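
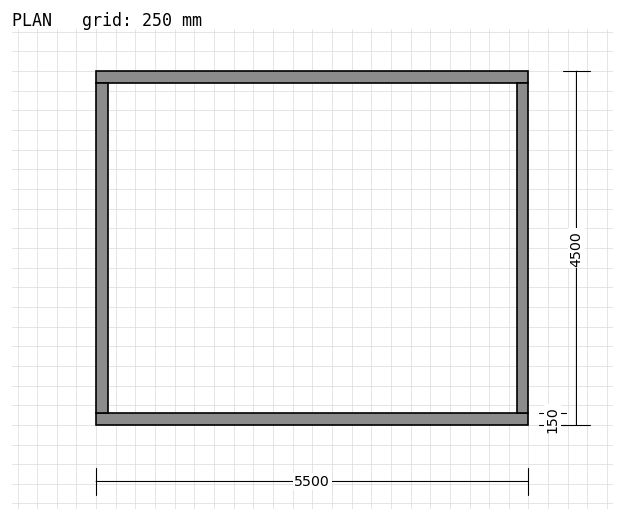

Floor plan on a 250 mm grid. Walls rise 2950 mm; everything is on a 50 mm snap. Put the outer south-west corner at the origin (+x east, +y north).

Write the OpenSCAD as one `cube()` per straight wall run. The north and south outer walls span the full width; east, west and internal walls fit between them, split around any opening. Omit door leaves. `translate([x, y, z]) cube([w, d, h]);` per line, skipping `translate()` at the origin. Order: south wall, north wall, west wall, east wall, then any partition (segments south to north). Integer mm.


cube([5500, 150, 2950]);
translate([0, 4350, 0]) cube([5500, 150, 2950]);
translate([0, 150, 0]) cube([150, 4200, 2950]);
translate([5350, 150, 0]) cube([150, 4200, 2950]);


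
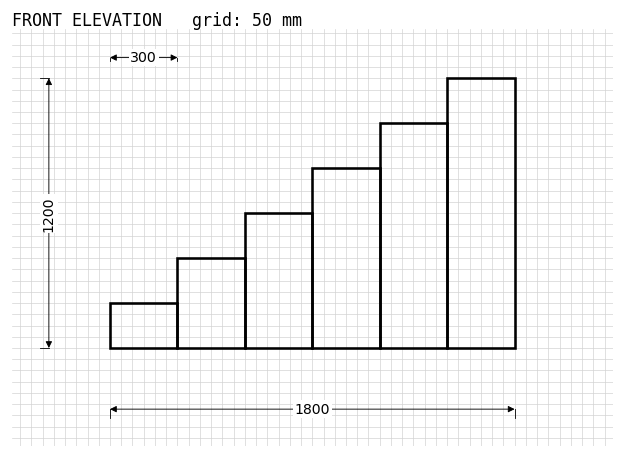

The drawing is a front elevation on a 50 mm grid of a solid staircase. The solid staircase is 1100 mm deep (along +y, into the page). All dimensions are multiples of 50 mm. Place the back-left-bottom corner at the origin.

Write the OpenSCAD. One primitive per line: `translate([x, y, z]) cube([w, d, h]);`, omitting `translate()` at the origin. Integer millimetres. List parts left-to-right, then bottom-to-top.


cube([300, 1100, 200]);
translate([300, 0, 0]) cube([300, 1100, 400]);
translate([600, 0, 0]) cube([300, 1100, 600]);
translate([900, 0, 0]) cube([300, 1100, 800]);
translate([1200, 0, 0]) cube([300, 1100, 1000]);
translate([1500, 0, 0]) cube([300, 1100, 1200]);


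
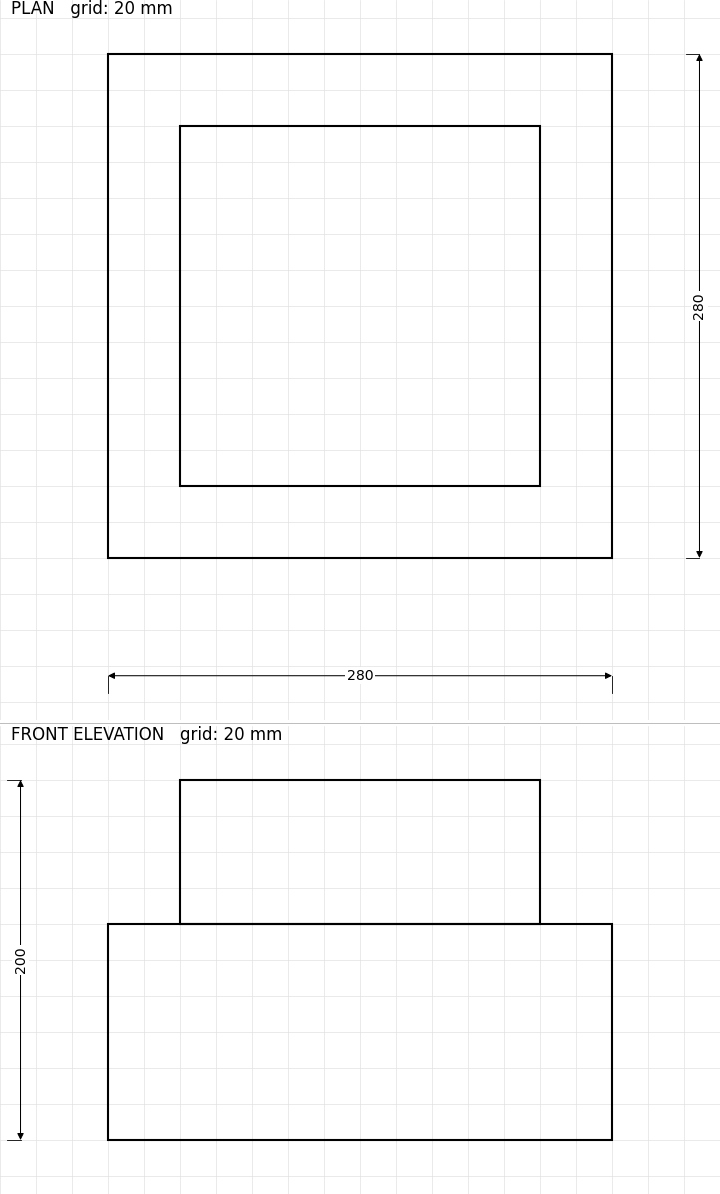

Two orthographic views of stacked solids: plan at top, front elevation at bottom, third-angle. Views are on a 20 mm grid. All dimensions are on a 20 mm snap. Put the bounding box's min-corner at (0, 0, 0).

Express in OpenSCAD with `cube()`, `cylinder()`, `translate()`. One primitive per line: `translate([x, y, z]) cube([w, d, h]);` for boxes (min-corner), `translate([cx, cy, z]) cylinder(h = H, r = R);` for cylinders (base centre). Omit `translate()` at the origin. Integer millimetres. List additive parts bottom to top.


cube([280, 280, 120]);
translate([40, 40, 120]) cube([200, 200, 80]);


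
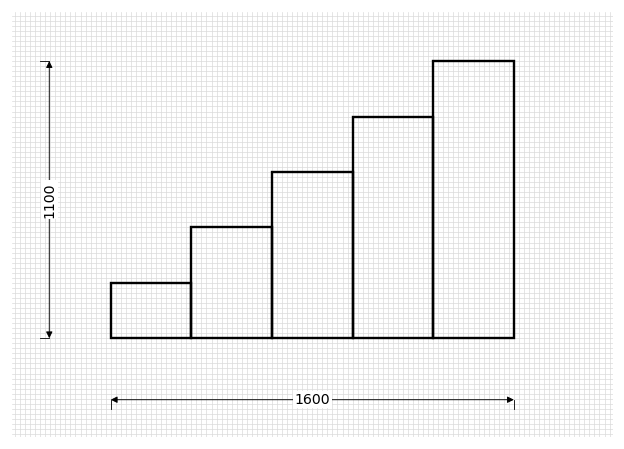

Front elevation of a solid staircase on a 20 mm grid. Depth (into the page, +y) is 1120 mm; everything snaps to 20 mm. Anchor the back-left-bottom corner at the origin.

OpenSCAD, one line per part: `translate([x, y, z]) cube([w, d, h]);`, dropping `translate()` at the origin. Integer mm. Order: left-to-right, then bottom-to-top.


cube([320, 1120, 220]);
translate([320, 0, 0]) cube([320, 1120, 440]);
translate([640, 0, 0]) cube([320, 1120, 660]);
translate([960, 0, 0]) cube([320, 1120, 880]);
translate([1280, 0, 0]) cube([320, 1120, 1100]);


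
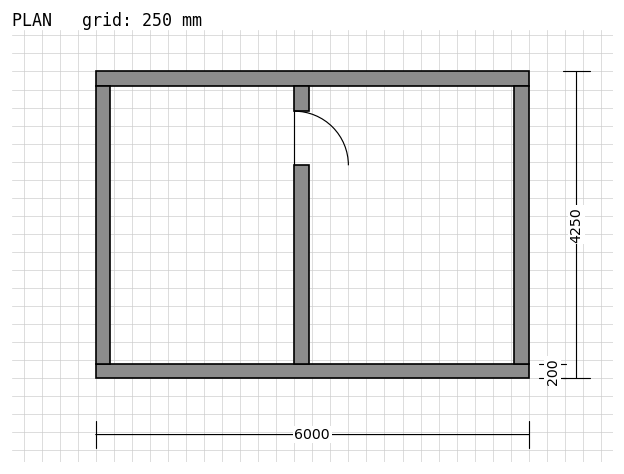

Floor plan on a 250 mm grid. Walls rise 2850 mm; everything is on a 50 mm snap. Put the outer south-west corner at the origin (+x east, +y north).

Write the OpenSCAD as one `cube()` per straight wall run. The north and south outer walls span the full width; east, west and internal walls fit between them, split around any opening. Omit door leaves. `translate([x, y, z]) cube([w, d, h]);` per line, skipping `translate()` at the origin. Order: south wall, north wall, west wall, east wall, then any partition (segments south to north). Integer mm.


cube([6000, 200, 2850]);
translate([0, 4050, 0]) cube([6000, 200, 2850]);
translate([0, 200, 0]) cube([200, 3850, 2850]);
translate([5800, 200, 0]) cube([200, 3850, 2850]);
translate([2750, 200, 0]) cube([200, 2750, 2850]);
translate([2750, 3700, 0]) cube([200, 350, 2850]);


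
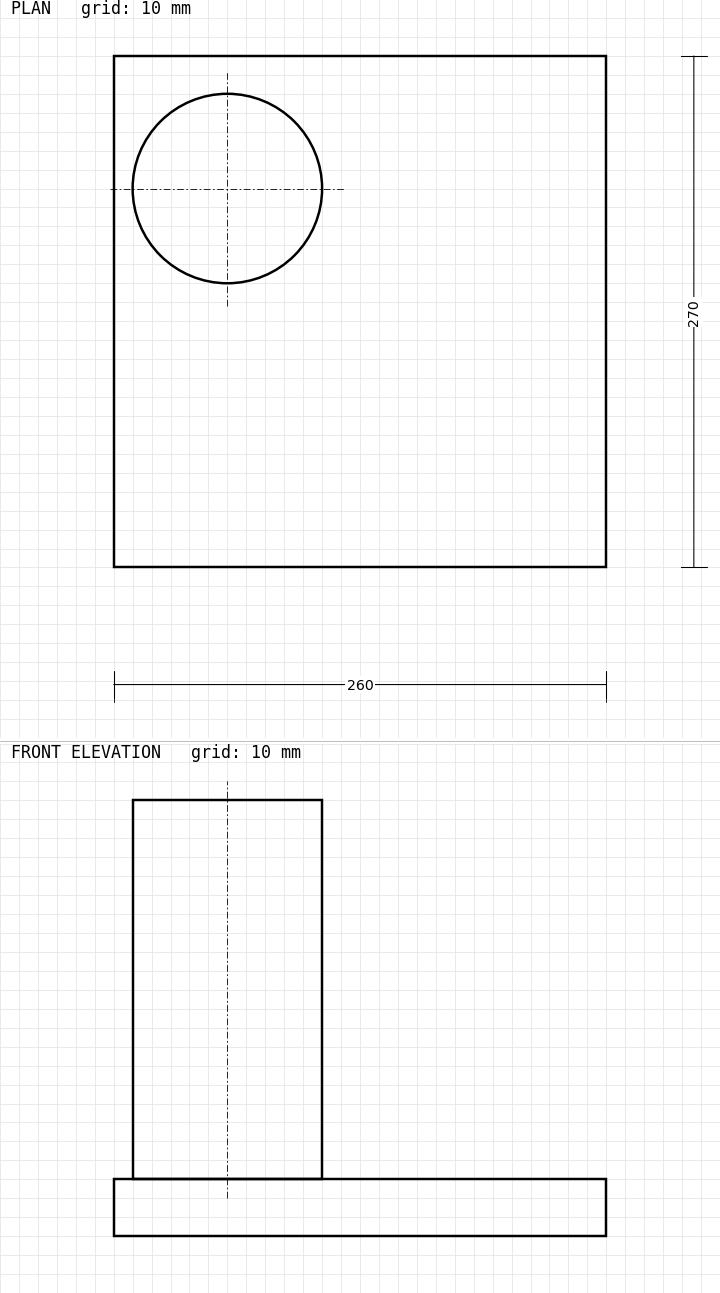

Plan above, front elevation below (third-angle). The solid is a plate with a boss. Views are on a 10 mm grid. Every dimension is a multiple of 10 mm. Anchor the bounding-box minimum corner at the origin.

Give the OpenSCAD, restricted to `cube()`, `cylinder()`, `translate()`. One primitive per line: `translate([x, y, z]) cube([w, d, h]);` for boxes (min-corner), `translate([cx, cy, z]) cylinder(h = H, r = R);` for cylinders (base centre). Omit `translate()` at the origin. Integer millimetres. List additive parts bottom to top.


cube([260, 270, 30]);
translate([60, 200, 30]) cylinder(h = 200, r = 50);


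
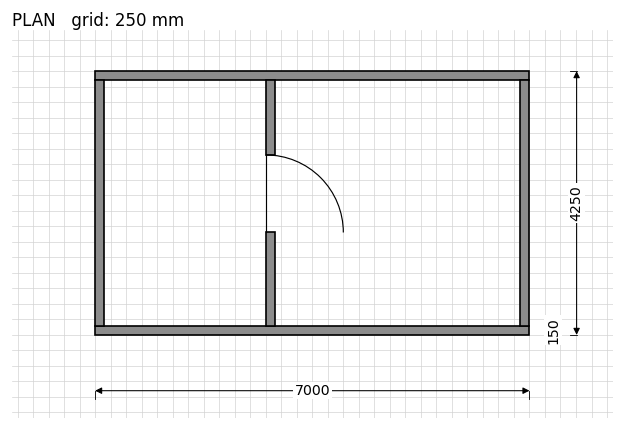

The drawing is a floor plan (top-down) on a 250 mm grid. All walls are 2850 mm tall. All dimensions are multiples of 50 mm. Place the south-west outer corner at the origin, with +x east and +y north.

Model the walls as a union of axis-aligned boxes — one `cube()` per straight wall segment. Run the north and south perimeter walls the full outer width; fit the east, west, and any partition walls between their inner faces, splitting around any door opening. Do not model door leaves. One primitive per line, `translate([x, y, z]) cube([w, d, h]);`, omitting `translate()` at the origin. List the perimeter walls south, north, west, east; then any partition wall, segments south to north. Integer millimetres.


cube([7000, 150, 2850]);
translate([0, 4100, 0]) cube([7000, 150, 2850]);
translate([0, 150, 0]) cube([150, 3950, 2850]);
translate([6850, 150, 0]) cube([150, 3950, 2850]);
translate([2750, 150, 0]) cube([150, 1500, 2850]);
translate([2750, 2900, 0]) cube([150, 1200, 2850]);


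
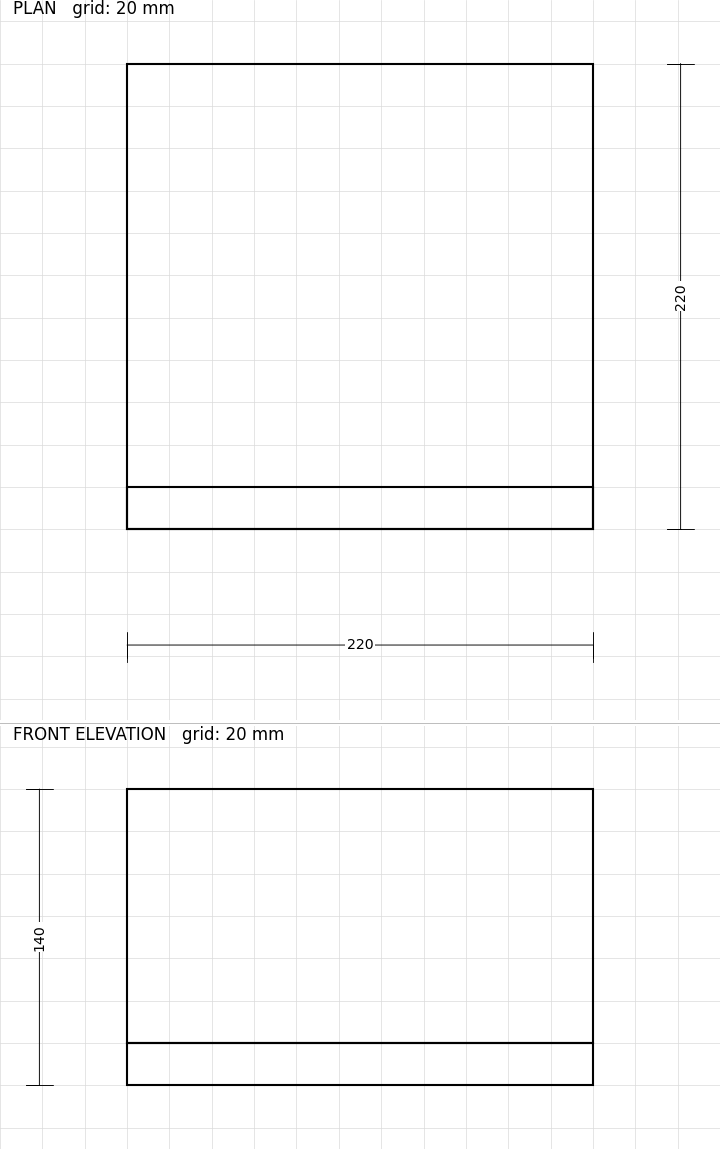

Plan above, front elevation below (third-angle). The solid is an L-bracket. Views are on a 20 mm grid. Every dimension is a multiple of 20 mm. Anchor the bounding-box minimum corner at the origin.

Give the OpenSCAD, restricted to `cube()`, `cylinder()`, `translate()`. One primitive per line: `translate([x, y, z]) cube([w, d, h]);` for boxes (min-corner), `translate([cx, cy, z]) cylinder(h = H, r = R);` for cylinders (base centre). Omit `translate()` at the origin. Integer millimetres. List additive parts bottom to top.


cube([220, 220, 20]);
translate([0, 0, 20]) cube([220, 20, 120]);


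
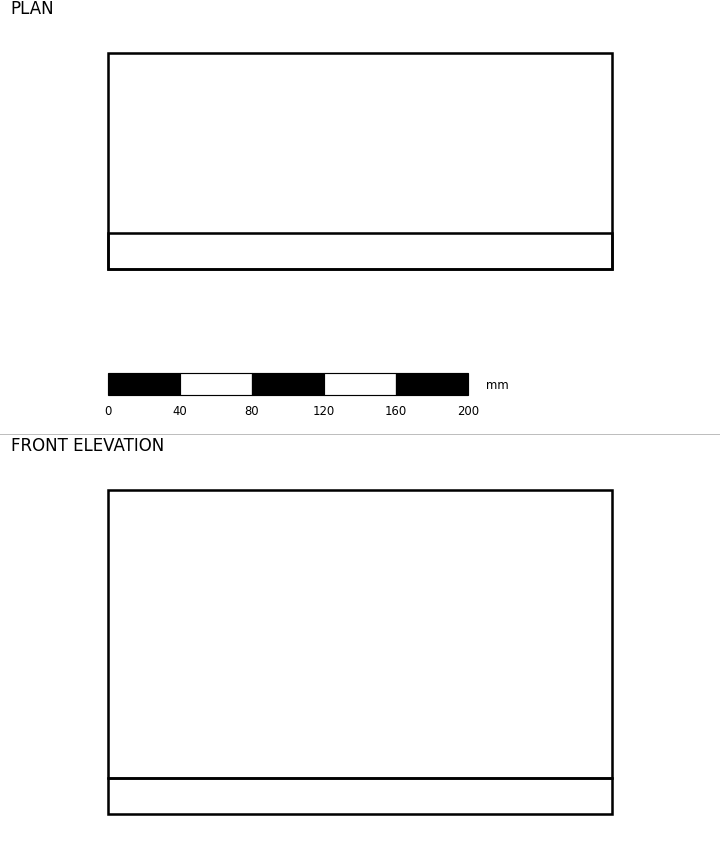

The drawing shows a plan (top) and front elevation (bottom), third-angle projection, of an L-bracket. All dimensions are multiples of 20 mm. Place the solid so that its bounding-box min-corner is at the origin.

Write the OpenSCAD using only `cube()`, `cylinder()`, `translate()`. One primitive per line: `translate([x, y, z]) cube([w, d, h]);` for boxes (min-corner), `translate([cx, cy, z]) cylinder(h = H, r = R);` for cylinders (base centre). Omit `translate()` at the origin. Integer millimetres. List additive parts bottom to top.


cube([280, 120, 20]);
translate([0, 0, 20]) cube([280, 20, 160]);


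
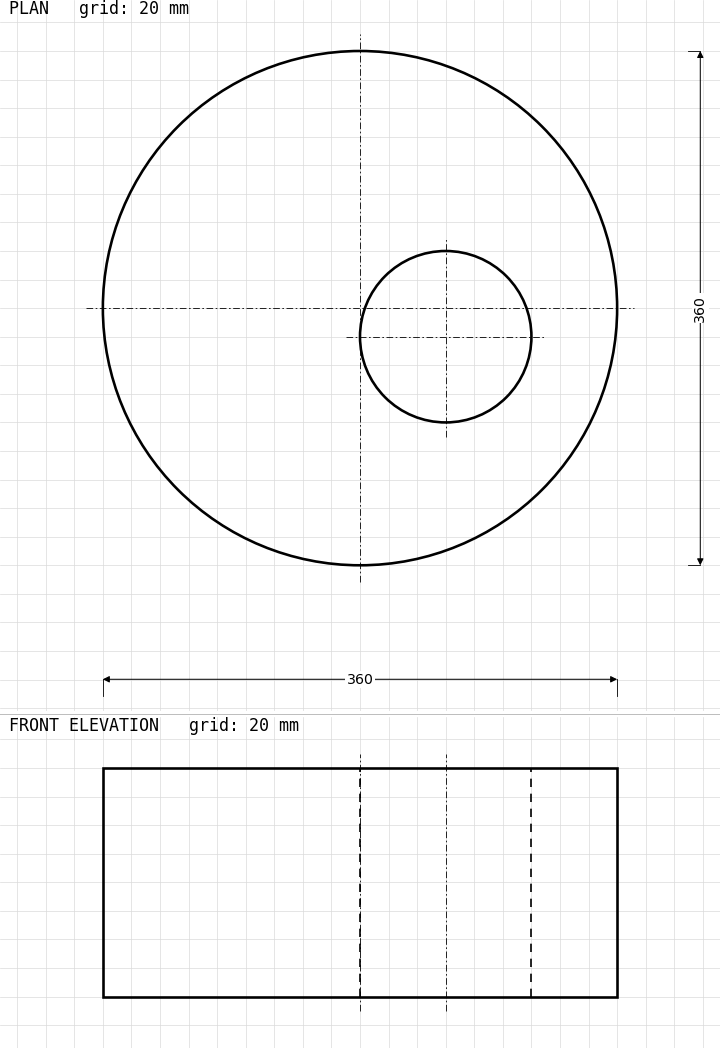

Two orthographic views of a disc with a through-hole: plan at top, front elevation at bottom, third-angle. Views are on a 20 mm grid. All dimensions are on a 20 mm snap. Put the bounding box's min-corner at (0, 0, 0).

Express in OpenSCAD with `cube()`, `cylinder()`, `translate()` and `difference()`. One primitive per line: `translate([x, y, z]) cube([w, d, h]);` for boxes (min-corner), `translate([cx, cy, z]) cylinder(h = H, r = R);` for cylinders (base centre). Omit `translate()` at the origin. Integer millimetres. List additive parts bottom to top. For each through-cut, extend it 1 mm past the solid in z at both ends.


difference() {
  translate([180, 180, 0]) cylinder(h = 160, r = 180);
  translate([240, 160, -1]) cylinder(h = 162, r = 60);
}


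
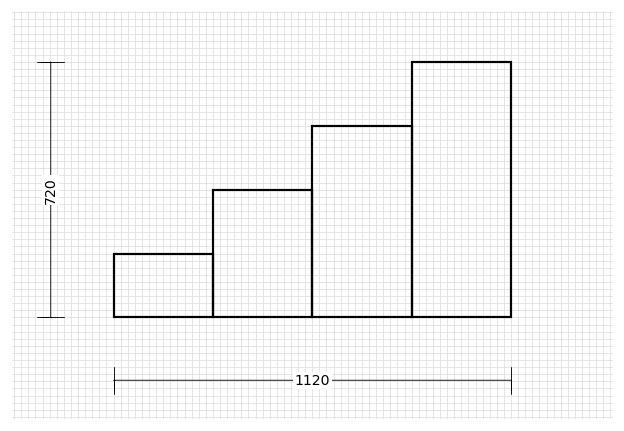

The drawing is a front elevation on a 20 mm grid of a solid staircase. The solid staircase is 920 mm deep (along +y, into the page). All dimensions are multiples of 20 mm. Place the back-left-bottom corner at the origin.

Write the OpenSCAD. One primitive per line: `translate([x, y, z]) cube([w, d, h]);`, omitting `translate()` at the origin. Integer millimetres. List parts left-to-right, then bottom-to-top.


cube([280, 920, 180]);
translate([280, 0, 0]) cube([280, 920, 360]);
translate([560, 0, 0]) cube([280, 920, 540]);
translate([840, 0, 0]) cube([280, 920, 720]);


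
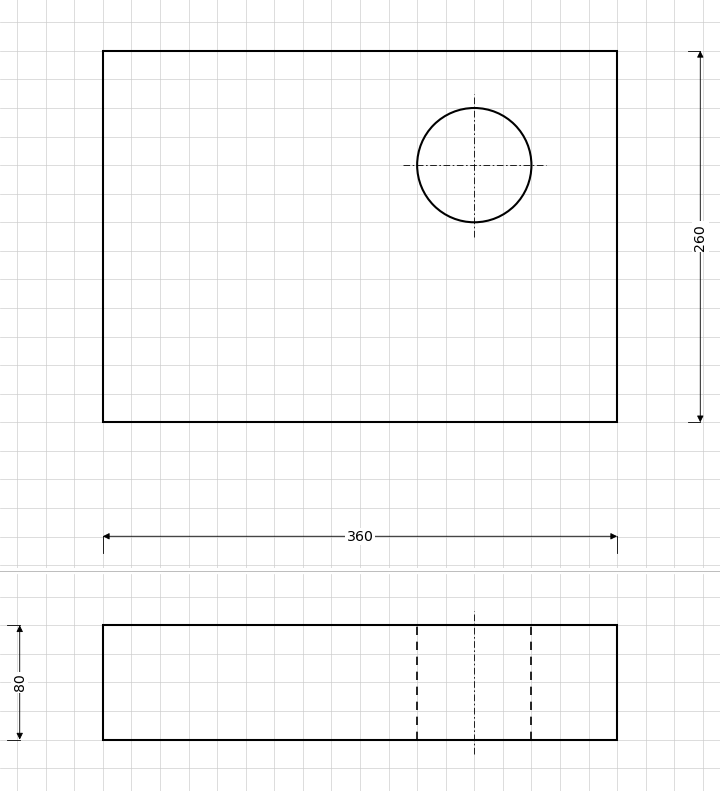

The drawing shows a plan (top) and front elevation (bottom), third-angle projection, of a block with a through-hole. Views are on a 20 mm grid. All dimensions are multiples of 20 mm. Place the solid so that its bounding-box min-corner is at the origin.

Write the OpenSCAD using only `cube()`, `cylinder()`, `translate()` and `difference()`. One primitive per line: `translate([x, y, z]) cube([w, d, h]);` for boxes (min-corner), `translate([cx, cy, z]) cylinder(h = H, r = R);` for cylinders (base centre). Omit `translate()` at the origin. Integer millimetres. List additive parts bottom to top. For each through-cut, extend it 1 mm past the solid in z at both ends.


difference() {
  cube([360, 260, 80]);
  translate([260, 180, -1]) cylinder(h = 82, r = 40);
}


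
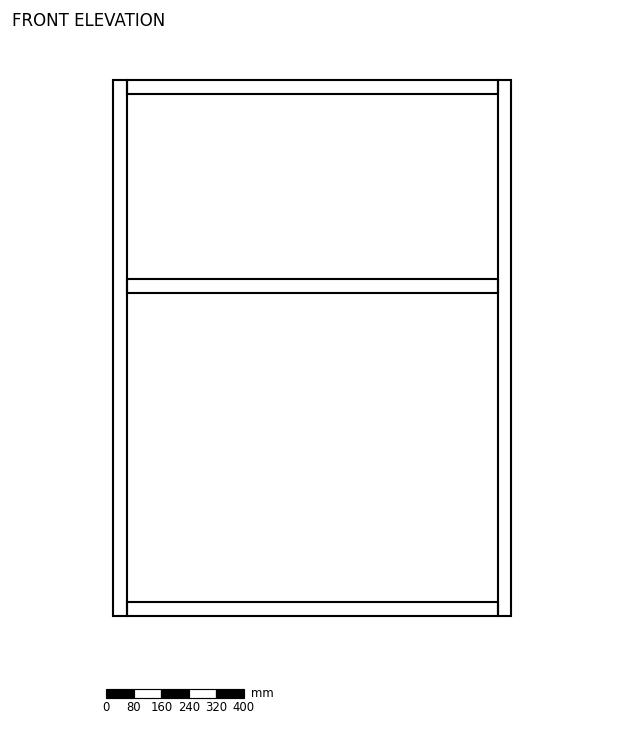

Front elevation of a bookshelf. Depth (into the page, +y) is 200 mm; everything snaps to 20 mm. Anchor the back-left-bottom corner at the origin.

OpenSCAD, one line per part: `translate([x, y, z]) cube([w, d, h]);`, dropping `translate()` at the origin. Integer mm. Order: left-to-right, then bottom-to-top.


cube([40, 200, 1560]);
translate([40, 0, 0]) cube([1080, 200, 40]);
translate([40, 0, 940]) cube([1080, 200, 40]);
translate([40, 0, 1520]) cube([1080, 200, 40]);
translate([1120, 0, 0]) cube([40, 200, 1560]);


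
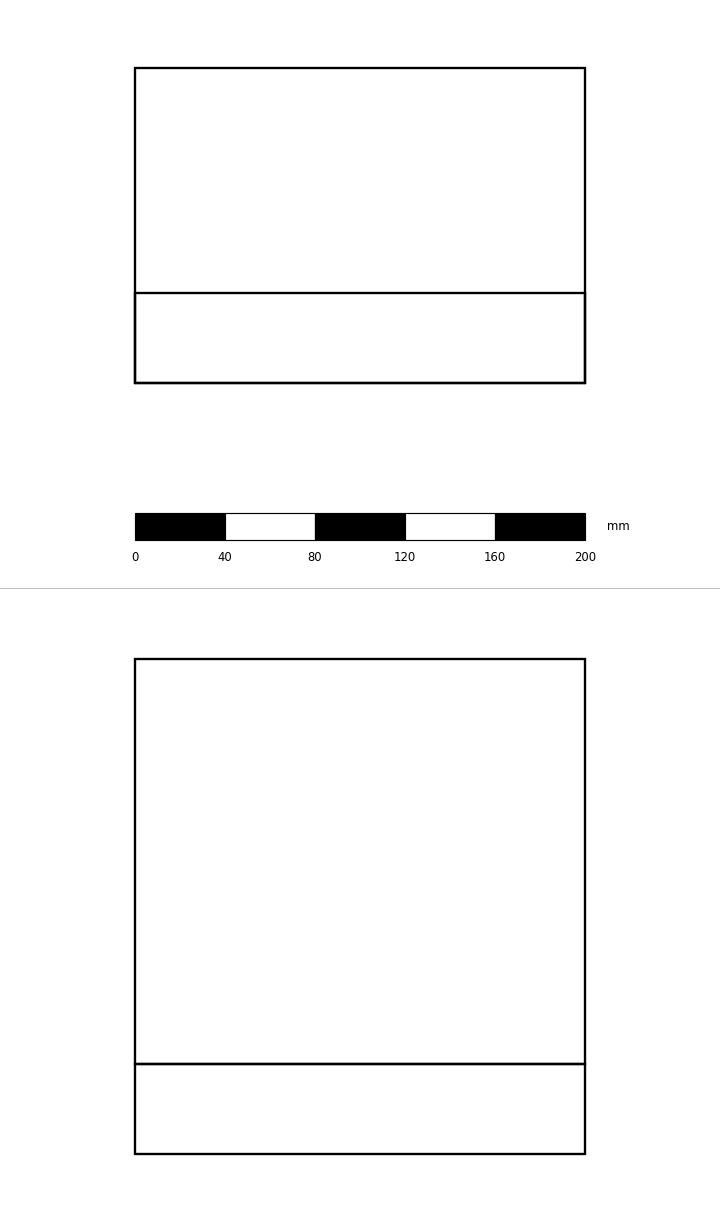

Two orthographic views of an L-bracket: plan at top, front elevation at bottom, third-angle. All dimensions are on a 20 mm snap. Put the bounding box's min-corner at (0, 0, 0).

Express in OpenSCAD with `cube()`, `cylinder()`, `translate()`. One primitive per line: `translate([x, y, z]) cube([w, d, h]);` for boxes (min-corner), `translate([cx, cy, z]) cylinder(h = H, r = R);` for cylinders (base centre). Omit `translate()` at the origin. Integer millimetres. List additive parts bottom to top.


cube([200, 140, 40]);
translate([0, 0, 40]) cube([200, 40, 180]);


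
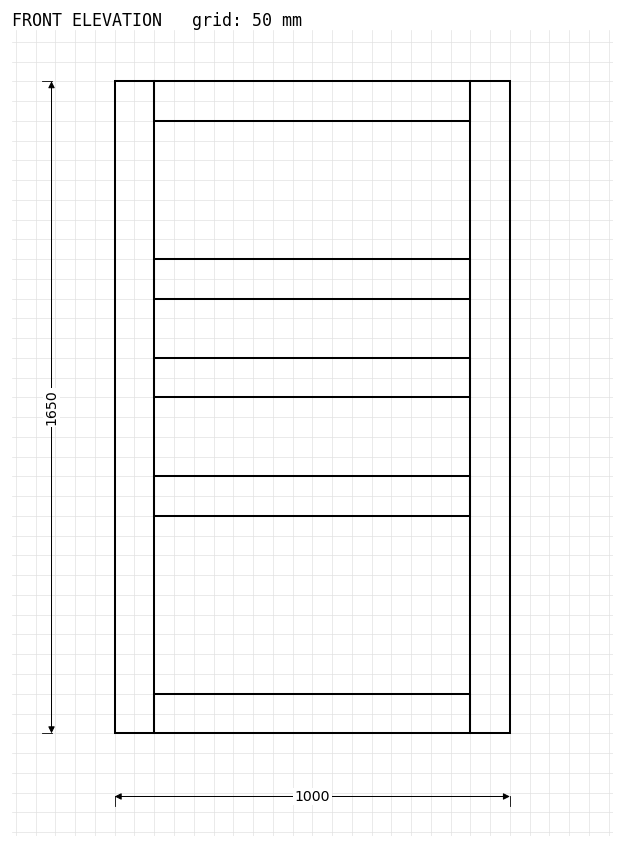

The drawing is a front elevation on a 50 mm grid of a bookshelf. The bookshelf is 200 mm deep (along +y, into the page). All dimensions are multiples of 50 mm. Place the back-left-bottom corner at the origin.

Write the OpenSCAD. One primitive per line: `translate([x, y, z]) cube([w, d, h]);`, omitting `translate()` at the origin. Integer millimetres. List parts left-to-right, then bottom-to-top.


cube([100, 200, 1650]);
translate([100, 0, 0]) cube([800, 200, 100]);
translate([100, 0, 550]) cube([800, 200, 100]);
translate([100, 0, 850]) cube([800, 200, 100]);
translate([100, 0, 1100]) cube([800, 200, 100]);
translate([100, 0, 1550]) cube([800, 200, 100]);
translate([900, 0, 0]) cube([100, 200, 1650]);


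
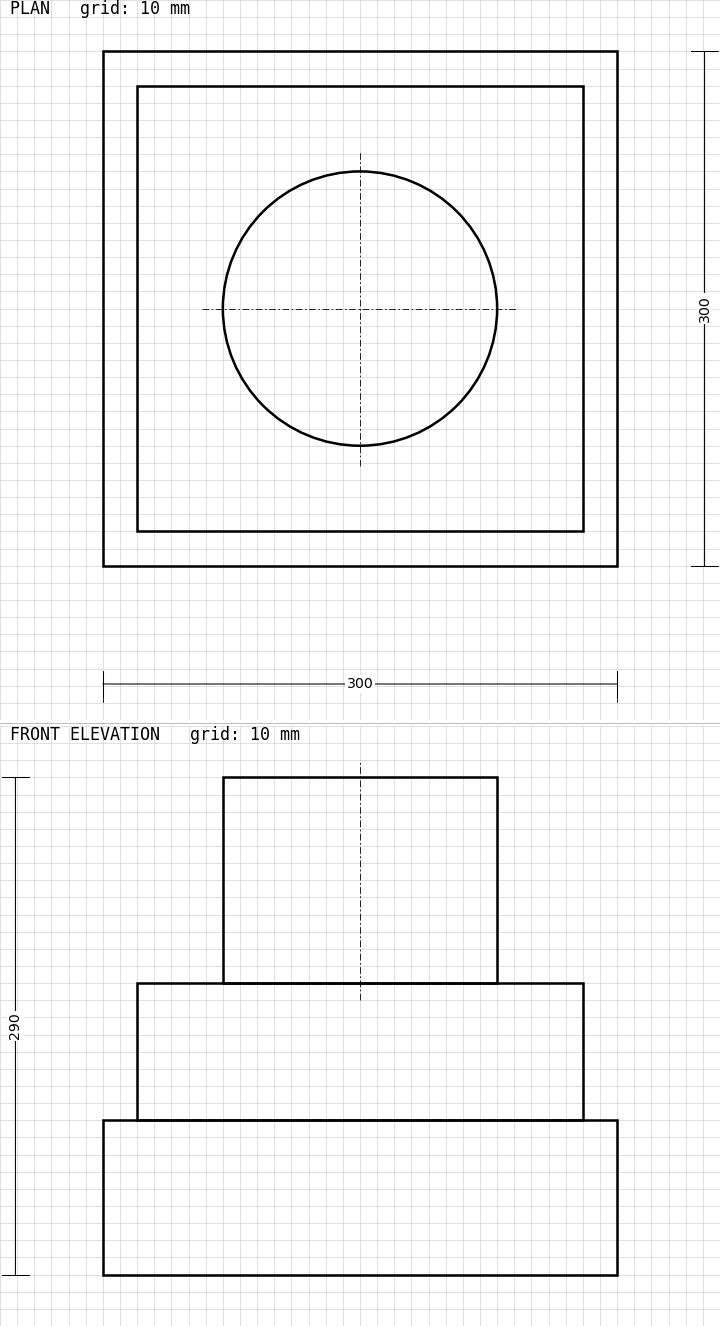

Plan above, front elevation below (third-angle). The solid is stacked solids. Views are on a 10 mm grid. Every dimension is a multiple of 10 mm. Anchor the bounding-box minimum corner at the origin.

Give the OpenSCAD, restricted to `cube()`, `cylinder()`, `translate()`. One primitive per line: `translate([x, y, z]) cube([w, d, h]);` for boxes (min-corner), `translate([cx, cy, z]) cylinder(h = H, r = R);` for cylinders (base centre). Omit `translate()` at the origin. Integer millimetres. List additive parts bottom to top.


cube([300, 300, 90]);
translate([20, 20, 90]) cube([260, 260, 80]);
translate([150, 150, 170]) cylinder(h = 120, r = 80);


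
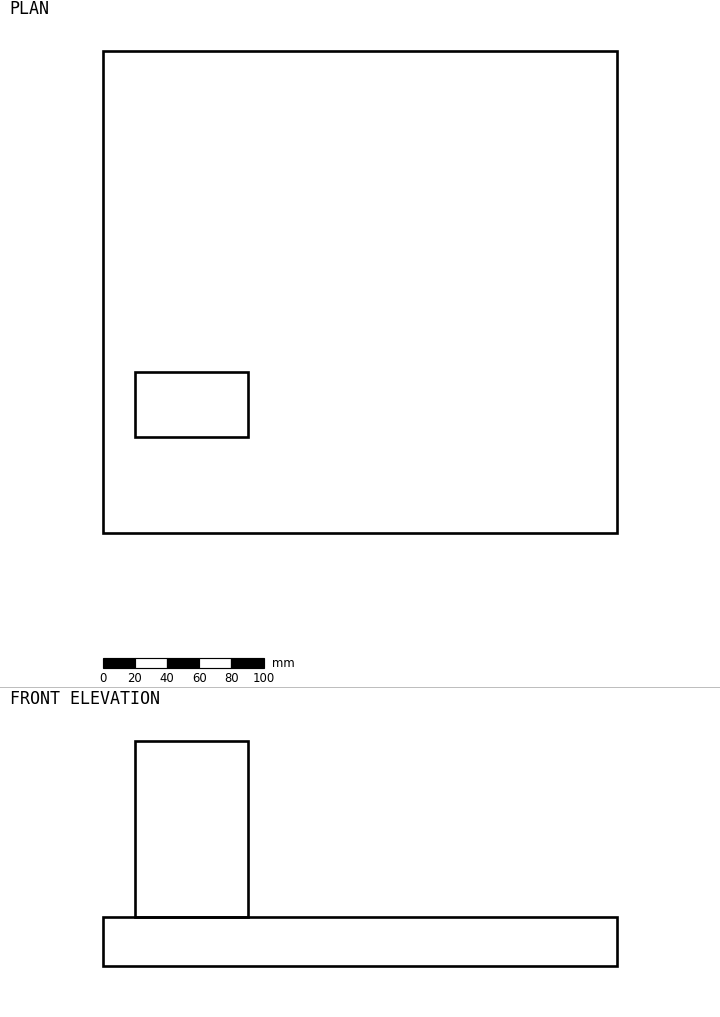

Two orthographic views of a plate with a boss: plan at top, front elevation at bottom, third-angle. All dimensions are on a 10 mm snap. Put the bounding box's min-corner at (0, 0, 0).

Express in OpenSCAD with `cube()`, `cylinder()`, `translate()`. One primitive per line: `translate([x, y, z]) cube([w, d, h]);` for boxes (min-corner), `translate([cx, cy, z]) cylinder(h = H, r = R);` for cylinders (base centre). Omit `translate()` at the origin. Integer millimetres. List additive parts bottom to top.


cube([320, 300, 30]);
translate([20, 60, 30]) cube([70, 40, 110]);


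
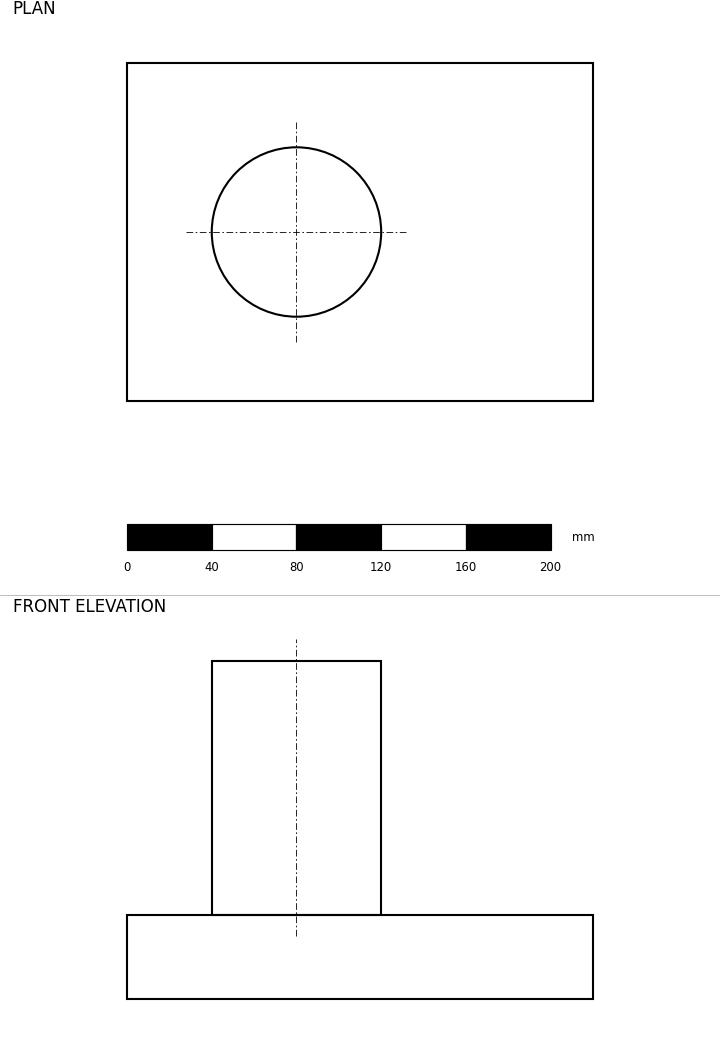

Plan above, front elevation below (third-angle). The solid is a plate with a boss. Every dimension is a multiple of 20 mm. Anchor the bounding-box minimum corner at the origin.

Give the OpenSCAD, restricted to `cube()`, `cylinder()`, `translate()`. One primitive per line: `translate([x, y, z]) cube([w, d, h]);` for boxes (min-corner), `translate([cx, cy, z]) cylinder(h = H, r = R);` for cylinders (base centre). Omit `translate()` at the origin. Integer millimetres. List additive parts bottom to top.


cube([220, 160, 40]);
translate([80, 80, 40]) cylinder(h = 120, r = 40);


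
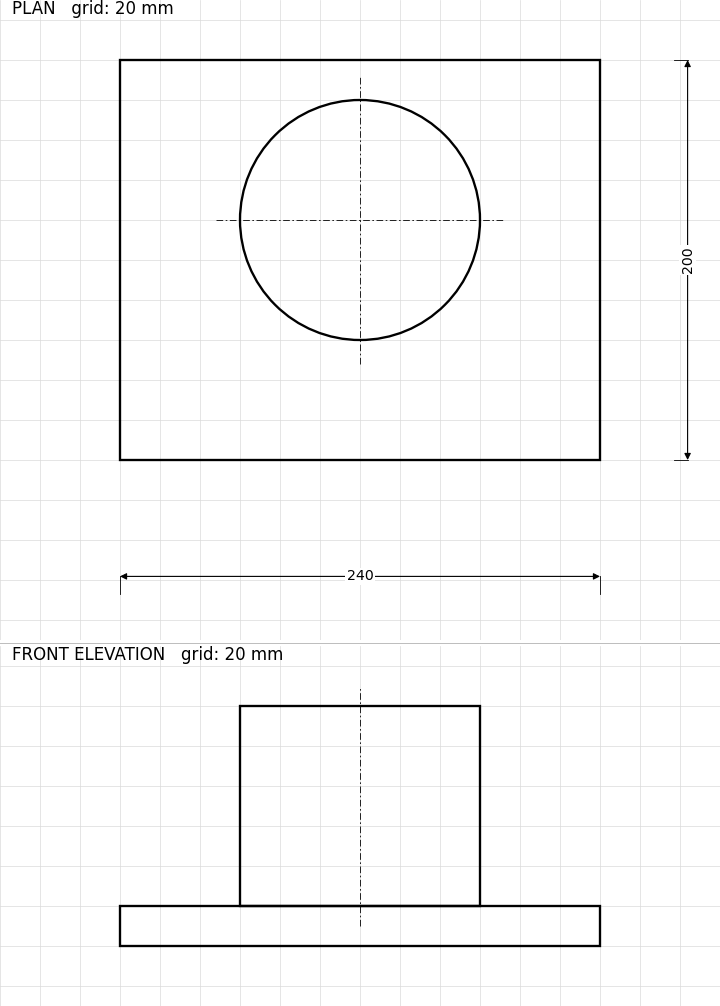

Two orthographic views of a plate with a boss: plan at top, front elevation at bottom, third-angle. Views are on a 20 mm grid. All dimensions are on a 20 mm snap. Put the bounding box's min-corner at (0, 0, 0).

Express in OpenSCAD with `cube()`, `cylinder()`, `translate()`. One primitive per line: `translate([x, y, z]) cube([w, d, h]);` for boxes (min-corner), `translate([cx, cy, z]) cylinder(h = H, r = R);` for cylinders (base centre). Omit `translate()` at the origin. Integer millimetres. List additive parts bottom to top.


cube([240, 200, 20]);
translate([120, 120, 20]) cylinder(h = 100, r = 60);


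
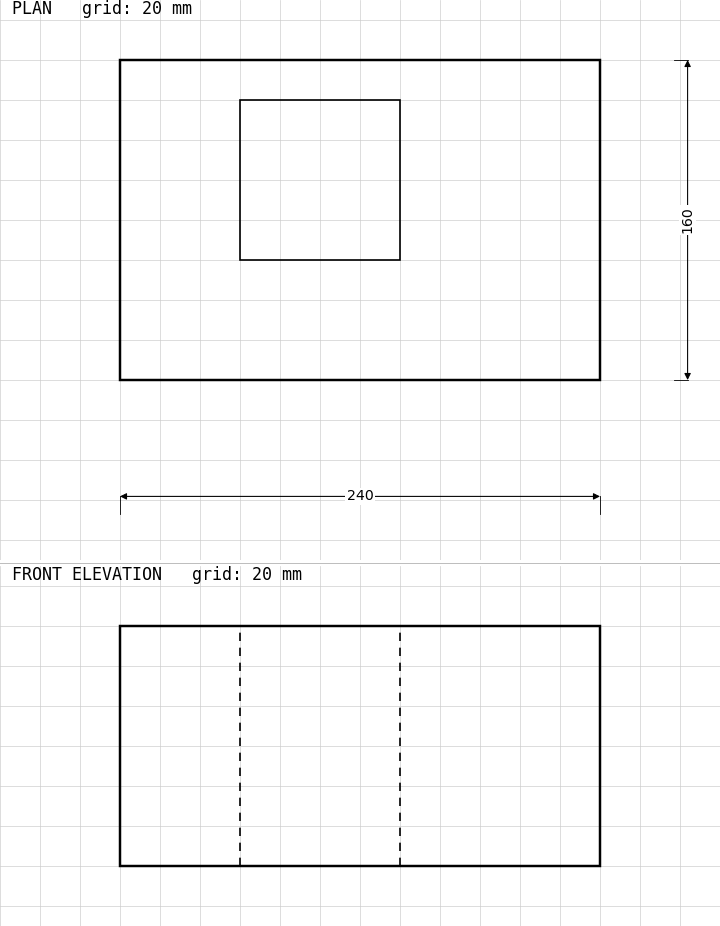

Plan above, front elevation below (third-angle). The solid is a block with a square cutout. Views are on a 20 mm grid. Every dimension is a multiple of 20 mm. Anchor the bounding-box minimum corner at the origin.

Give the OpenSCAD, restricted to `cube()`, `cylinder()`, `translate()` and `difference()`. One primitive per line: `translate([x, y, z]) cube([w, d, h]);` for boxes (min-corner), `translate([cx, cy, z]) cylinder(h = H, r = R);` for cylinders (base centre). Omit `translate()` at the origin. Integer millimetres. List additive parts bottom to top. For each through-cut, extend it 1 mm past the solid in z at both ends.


difference() {
  cube([240, 160, 120]);
  translate([60, 60, -1]) cube([80, 80, 122]);
}


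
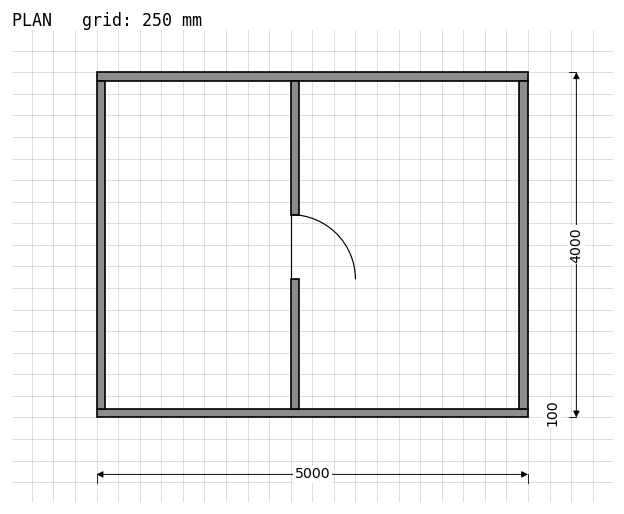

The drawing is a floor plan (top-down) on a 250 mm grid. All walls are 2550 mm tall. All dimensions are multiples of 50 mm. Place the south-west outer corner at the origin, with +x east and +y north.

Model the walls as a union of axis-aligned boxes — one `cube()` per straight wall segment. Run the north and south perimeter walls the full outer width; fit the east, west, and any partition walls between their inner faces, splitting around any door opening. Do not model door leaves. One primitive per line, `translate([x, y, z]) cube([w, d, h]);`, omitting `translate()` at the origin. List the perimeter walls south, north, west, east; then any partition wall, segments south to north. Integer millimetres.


cube([5000, 100, 2550]);
translate([0, 3900, 0]) cube([5000, 100, 2550]);
translate([0, 100, 0]) cube([100, 3800, 2550]);
translate([4900, 100, 0]) cube([100, 3800, 2550]);
translate([2250, 100, 0]) cube([100, 1500, 2550]);
translate([2250, 2350, 0]) cube([100, 1550, 2550]);


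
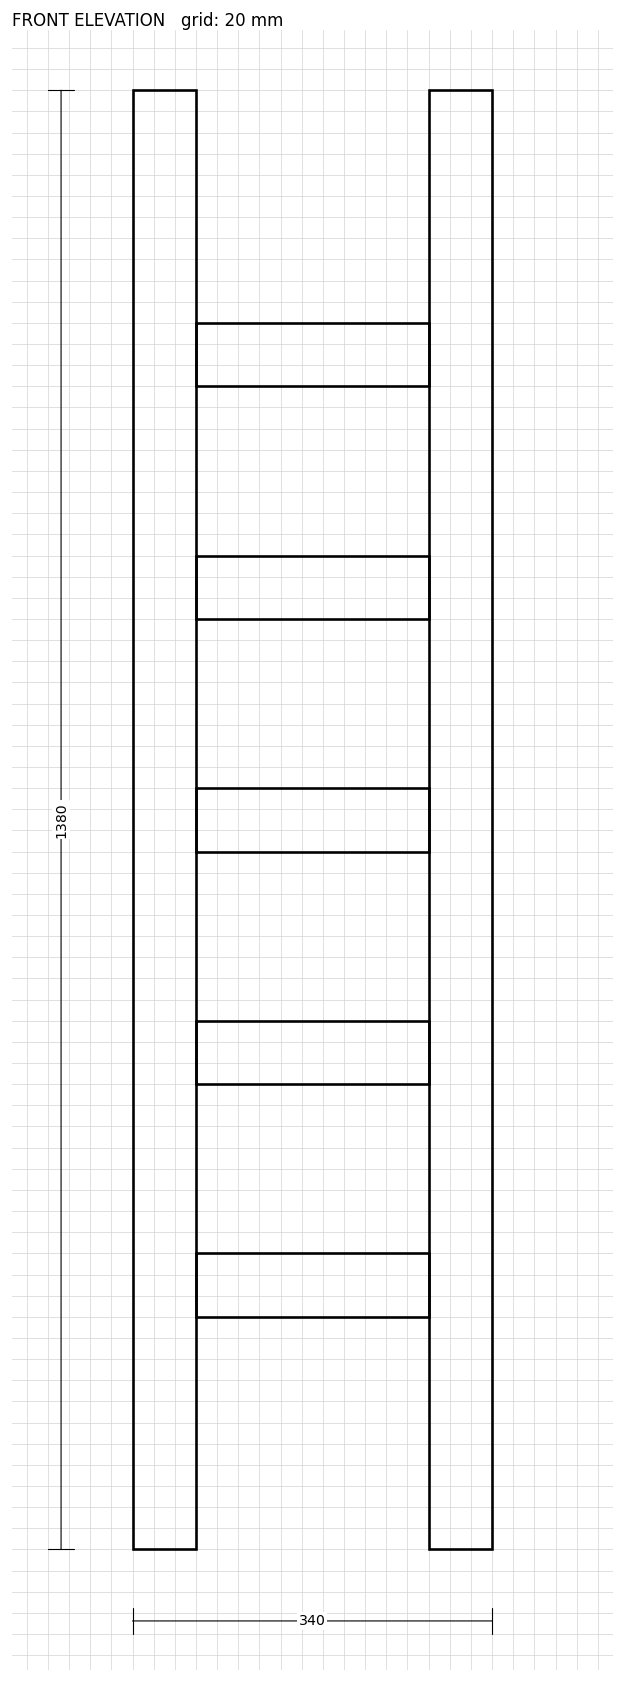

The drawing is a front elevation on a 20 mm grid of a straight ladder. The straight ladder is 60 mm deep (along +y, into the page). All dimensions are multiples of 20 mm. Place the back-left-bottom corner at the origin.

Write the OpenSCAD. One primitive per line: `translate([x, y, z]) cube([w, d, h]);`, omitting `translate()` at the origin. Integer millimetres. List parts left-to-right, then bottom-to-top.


cube([60, 60, 1380]);
translate([60, 0, 220]) cube([220, 60, 60]);
translate([60, 0, 440]) cube([220, 60, 60]);
translate([60, 0, 660]) cube([220, 60, 60]);
translate([60, 0, 880]) cube([220, 60, 60]);
translate([60, 0, 1100]) cube([220, 60, 60]);
translate([280, 0, 0]) cube([60, 60, 1380]);


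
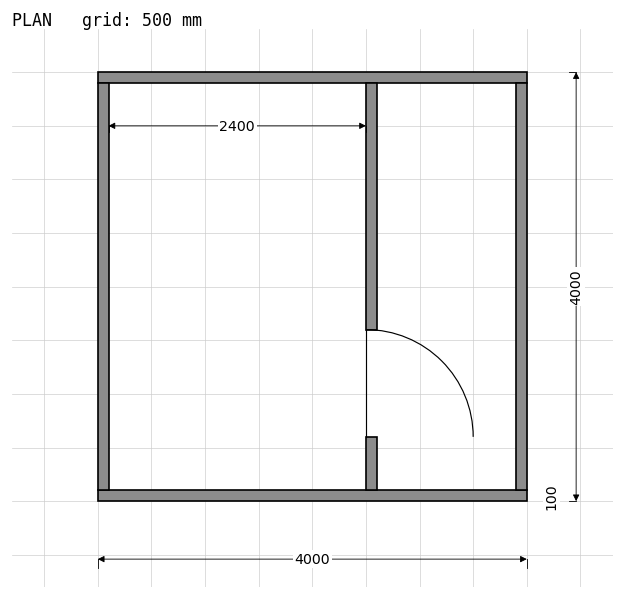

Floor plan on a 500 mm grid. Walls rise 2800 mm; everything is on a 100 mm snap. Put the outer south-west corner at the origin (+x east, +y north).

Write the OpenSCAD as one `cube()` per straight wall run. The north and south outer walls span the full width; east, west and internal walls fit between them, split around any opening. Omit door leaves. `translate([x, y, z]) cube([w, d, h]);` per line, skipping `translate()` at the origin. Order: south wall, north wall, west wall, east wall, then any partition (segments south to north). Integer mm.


cube([4000, 100, 2800]);
translate([0, 3900, 0]) cube([4000, 100, 2800]);
translate([0, 100, 0]) cube([100, 3800, 2800]);
translate([3900, 100, 0]) cube([100, 3800, 2800]);
translate([2500, 100, 0]) cube([100, 500, 2800]);
translate([2500, 1600, 0]) cube([100, 2300, 2800]);


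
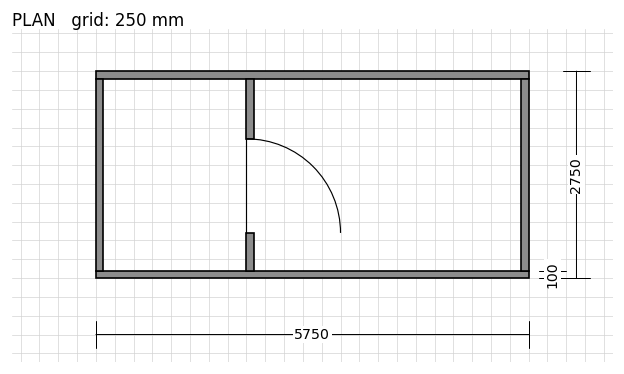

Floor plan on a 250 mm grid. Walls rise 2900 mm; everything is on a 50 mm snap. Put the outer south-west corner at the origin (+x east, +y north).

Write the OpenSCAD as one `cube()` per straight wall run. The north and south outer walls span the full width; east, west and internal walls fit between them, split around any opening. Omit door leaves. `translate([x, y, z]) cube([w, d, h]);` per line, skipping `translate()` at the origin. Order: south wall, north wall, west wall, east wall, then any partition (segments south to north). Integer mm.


cube([5750, 100, 2900]);
translate([0, 2650, 0]) cube([5750, 100, 2900]);
translate([0, 100, 0]) cube([100, 2550, 2900]);
translate([5650, 100, 0]) cube([100, 2550, 2900]);
translate([2000, 100, 0]) cube([100, 500, 2900]);
translate([2000, 1850, 0]) cube([100, 800, 2900]);


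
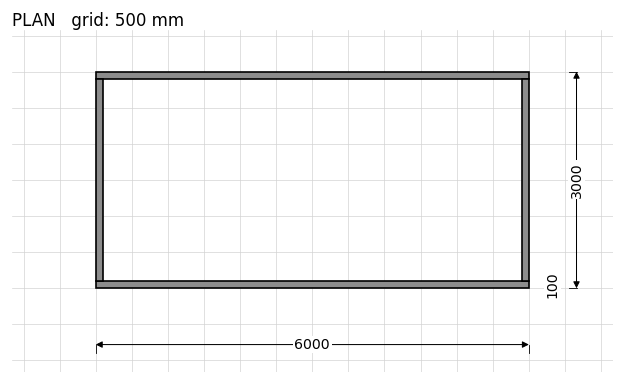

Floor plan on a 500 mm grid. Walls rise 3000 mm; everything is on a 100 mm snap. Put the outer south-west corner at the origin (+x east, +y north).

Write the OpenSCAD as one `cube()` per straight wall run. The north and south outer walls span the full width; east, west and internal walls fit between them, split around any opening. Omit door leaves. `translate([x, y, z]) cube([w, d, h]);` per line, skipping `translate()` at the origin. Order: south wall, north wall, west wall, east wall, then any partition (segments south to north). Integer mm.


cube([6000, 100, 3000]);
translate([0, 2900, 0]) cube([6000, 100, 3000]);
translate([0, 100, 0]) cube([100, 2800, 3000]);
translate([5900, 100, 0]) cube([100, 2800, 3000]);


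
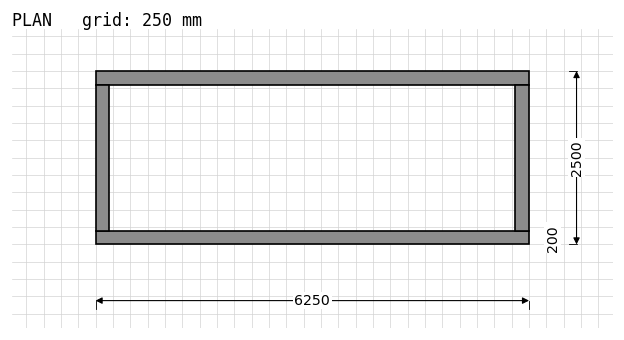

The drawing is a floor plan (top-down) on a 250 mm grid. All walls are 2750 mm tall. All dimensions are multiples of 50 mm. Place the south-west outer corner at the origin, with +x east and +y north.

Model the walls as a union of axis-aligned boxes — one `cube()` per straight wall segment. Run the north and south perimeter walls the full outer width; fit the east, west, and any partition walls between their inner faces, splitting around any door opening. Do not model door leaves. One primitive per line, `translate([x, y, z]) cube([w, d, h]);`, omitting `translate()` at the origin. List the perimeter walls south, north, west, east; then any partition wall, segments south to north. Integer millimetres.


cube([6250, 200, 2750]);
translate([0, 2300, 0]) cube([6250, 200, 2750]);
translate([0, 200, 0]) cube([200, 2100, 2750]);
translate([6050, 200, 0]) cube([200, 2100, 2750]);


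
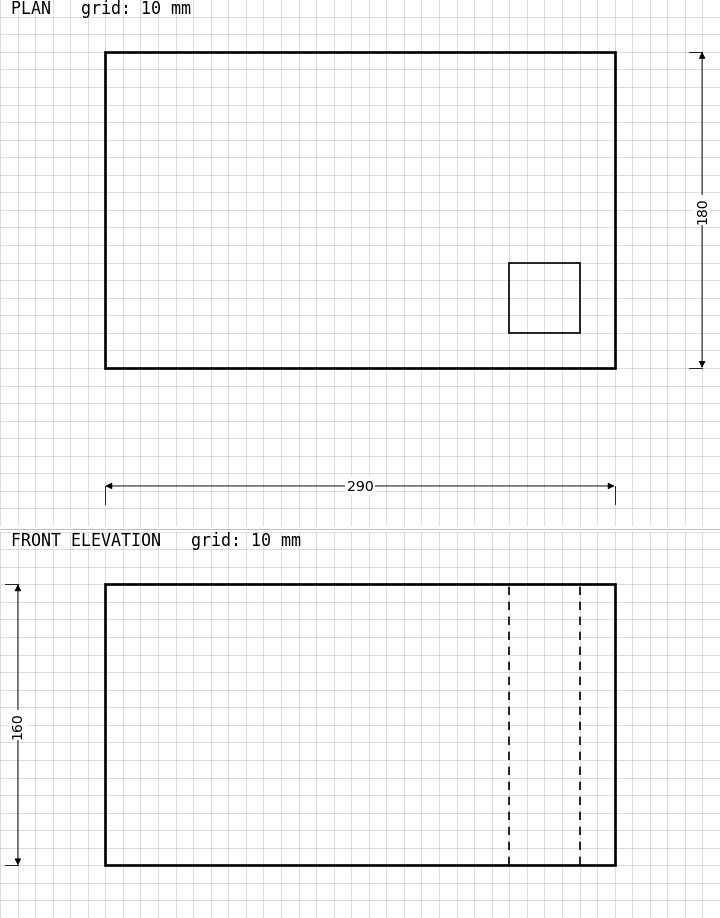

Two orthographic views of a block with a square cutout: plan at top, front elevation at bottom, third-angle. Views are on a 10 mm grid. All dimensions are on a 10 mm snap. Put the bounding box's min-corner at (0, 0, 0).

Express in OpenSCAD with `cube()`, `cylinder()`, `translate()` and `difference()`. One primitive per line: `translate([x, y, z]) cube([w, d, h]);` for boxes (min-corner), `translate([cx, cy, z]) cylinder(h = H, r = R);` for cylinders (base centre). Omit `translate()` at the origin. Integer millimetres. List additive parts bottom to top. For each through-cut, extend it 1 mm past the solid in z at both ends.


difference() {
  cube([290, 180, 160]);
  translate([230, 20, -1]) cube([40, 40, 162]);
}


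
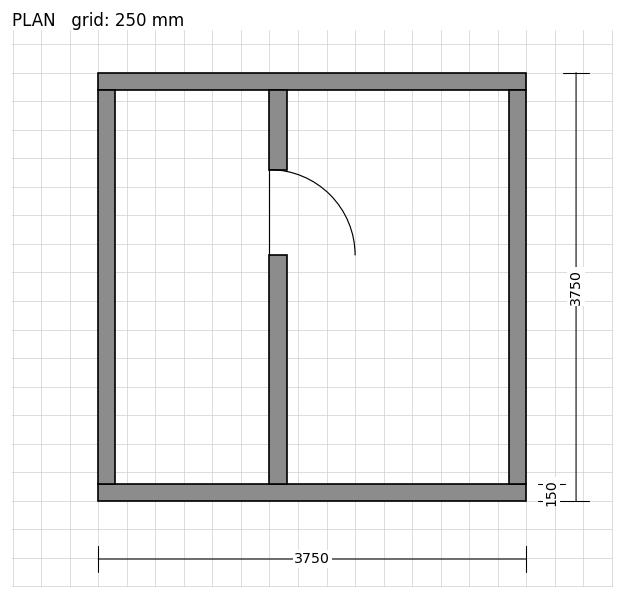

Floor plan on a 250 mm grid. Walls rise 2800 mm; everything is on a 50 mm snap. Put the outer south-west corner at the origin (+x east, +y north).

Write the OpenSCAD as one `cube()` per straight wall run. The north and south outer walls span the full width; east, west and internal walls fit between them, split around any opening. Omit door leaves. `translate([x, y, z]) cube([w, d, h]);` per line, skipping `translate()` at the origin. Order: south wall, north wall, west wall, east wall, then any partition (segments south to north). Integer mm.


cube([3750, 150, 2800]);
translate([0, 3600, 0]) cube([3750, 150, 2800]);
translate([0, 150, 0]) cube([150, 3450, 2800]);
translate([3600, 150, 0]) cube([150, 3450, 2800]);
translate([1500, 150, 0]) cube([150, 2000, 2800]);
translate([1500, 2900, 0]) cube([150, 700, 2800]);


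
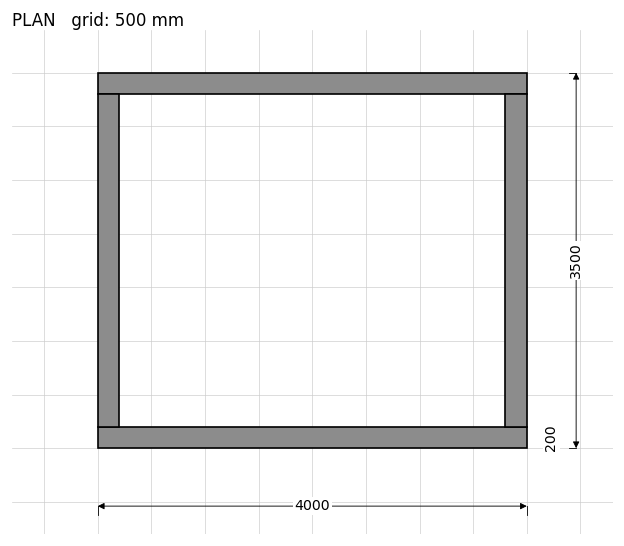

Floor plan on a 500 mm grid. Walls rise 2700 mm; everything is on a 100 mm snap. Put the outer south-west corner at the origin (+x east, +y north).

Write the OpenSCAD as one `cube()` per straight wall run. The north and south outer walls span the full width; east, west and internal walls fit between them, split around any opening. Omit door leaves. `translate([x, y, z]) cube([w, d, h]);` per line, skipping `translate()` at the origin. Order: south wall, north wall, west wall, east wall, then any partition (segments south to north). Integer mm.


cube([4000, 200, 2700]);
translate([0, 3300, 0]) cube([4000, 200, 2700]);
translate([0, 200, 0]) cube([200, 3100, 2700]);
translate([3800, 200, 0]) cube([200, 3100, 2700]);


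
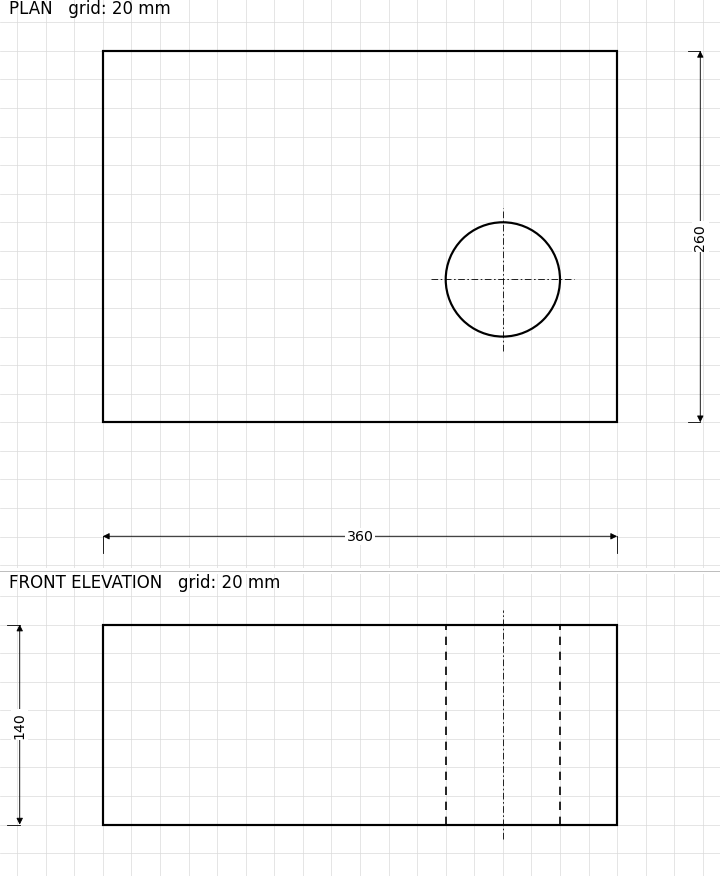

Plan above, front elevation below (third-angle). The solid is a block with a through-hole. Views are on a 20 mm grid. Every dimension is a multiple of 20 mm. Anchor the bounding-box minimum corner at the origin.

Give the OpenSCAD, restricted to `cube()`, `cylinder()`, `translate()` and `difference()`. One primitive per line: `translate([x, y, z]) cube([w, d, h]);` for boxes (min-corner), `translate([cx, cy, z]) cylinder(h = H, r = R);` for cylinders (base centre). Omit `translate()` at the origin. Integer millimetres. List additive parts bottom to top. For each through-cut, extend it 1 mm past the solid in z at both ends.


difference() {
  cube([360, 260, 140]);
  translate([280, 100, -1]) cylinder(h = 142, r = 40);
}


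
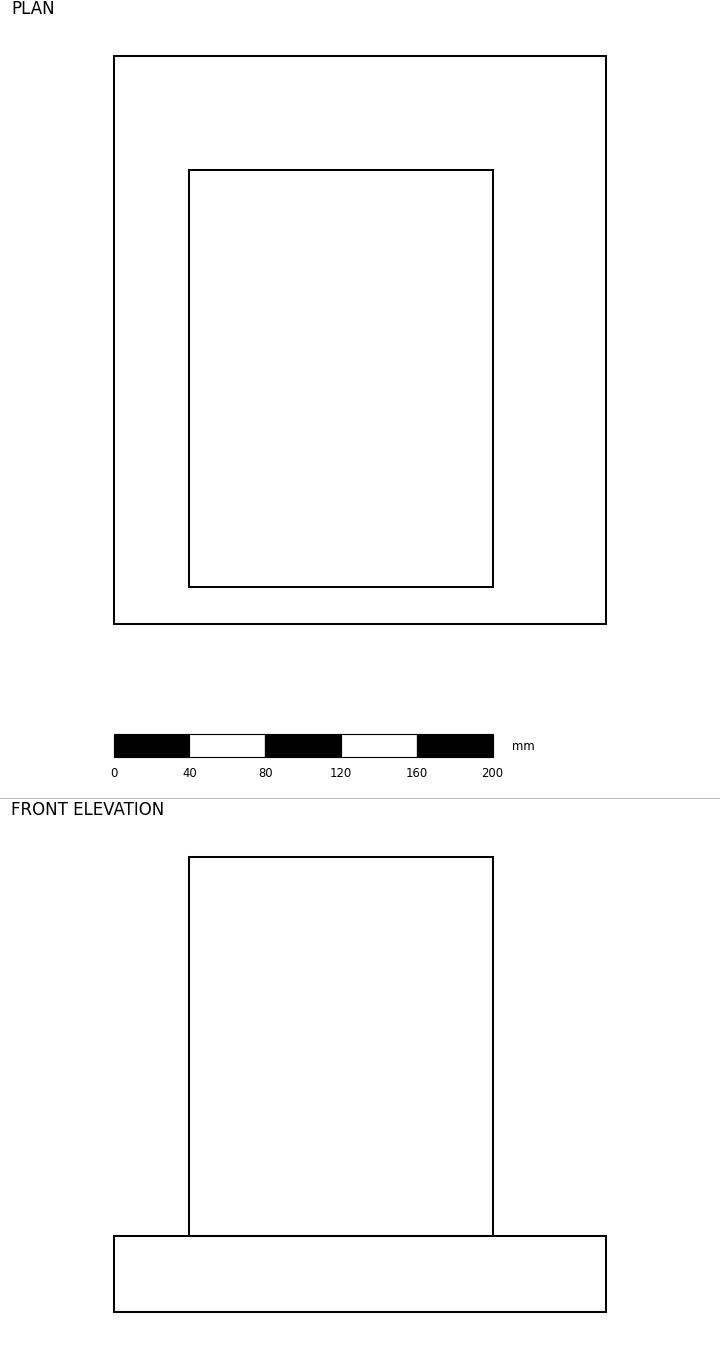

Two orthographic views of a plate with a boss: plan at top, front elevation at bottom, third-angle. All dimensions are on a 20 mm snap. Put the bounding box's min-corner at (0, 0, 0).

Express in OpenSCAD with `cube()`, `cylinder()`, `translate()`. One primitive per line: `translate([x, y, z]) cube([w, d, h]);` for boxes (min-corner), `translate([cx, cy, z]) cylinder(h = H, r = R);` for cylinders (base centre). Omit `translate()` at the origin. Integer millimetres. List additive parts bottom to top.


cube([260, 300, 40]);
translate([40, 20, 40]) cube([160, 220, 200]);


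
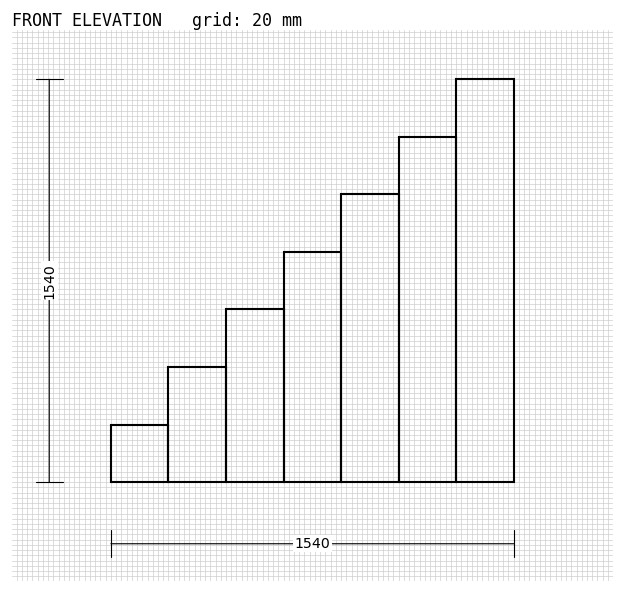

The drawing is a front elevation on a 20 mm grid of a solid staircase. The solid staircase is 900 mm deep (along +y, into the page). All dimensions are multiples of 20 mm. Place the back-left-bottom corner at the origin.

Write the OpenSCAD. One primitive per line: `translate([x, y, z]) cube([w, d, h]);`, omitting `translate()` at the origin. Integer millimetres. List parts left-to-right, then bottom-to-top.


cube([220, 900, 220]);
translate([220, 0, 0]) cube([220, 900, 440]);
translate([440, 0, 0]) cube([220, 900, 660]);
translate([660, 0, 0]) cube([220, 900, 880]);
translate([880, 0, 0]) cube([220, 900, 1100]);
translate([1100, 0, 0]) cube([220, 900, 1320]);
translate([1320, 0, 0]) cube([220, 900, 1540]);


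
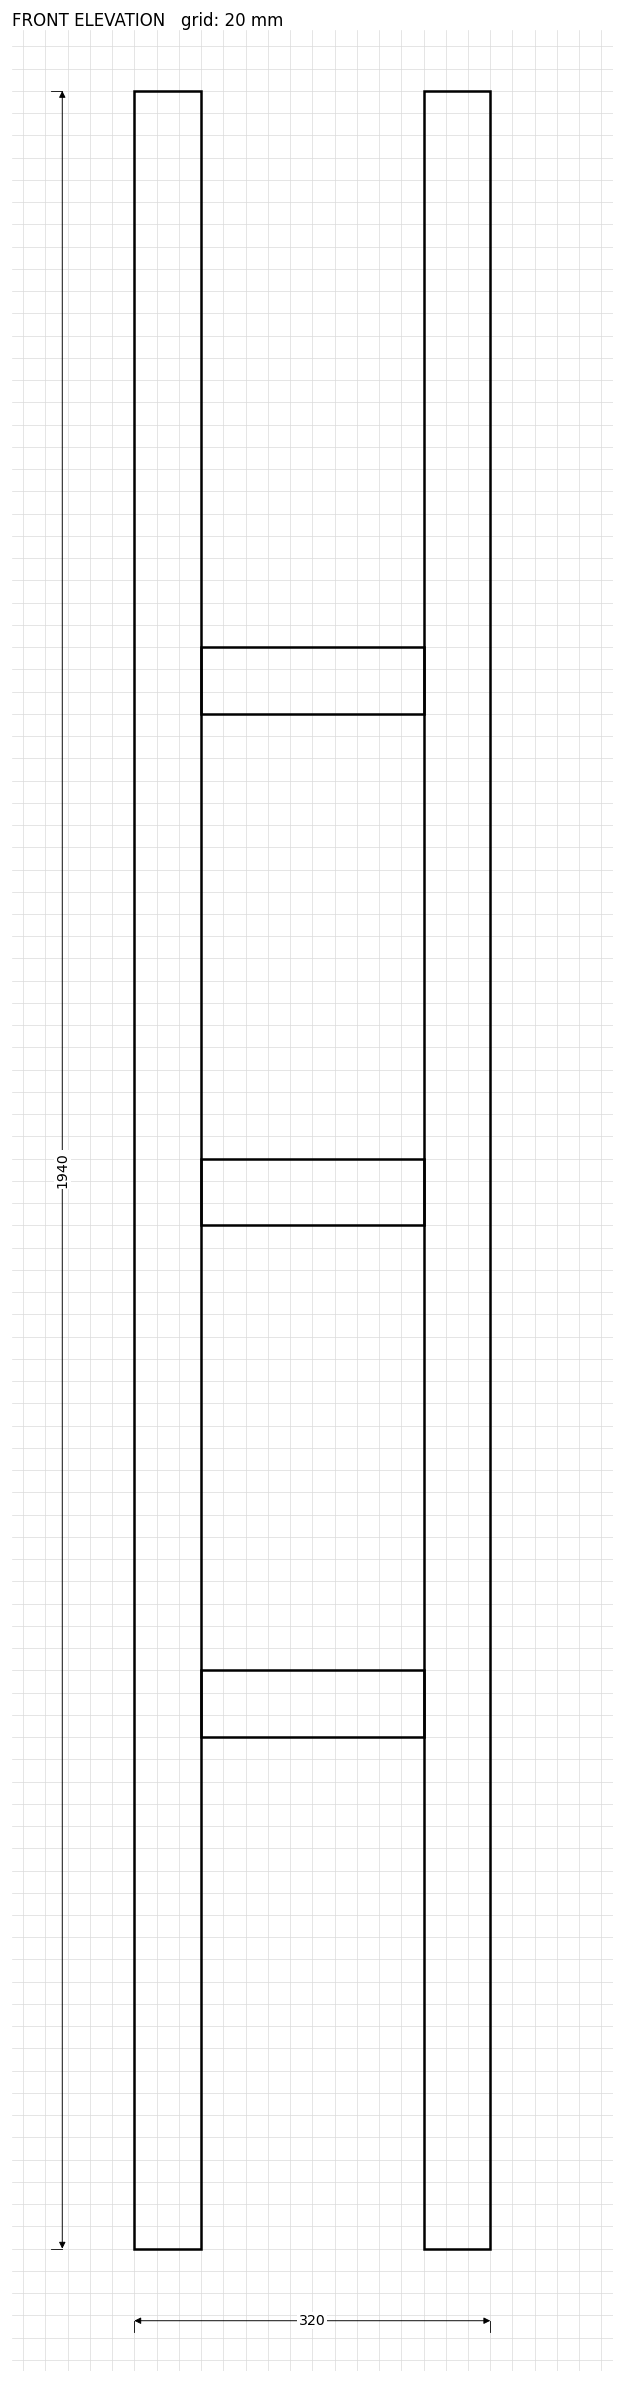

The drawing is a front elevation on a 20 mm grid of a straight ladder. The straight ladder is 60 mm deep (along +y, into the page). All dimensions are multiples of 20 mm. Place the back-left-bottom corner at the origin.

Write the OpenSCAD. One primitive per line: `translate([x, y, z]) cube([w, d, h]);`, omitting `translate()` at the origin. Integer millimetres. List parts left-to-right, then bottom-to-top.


cube([60, 60, 1940]);
translate([60, 0, 460]) cube([200, 60, 60]);
translate([60, 0, 920]) cube([200, 60, 60]);
translate([60, 0, 1380]) cube([200, 60, 60]);
translate([260, 0, 0]) cube([60, 60, 1940]);


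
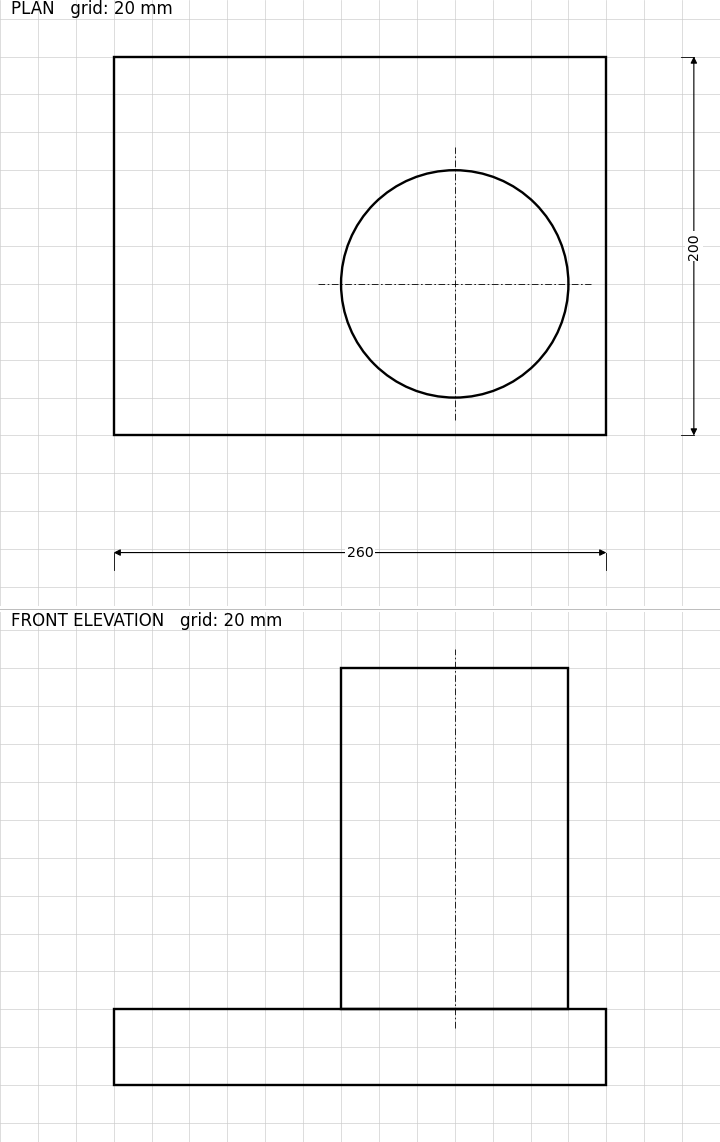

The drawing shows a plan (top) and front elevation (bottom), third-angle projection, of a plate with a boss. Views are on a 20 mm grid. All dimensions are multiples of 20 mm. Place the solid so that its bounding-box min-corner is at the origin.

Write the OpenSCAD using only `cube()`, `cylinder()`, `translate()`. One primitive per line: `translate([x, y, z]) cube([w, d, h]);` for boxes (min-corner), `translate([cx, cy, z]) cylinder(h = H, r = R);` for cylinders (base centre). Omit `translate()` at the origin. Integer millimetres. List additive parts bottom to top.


cube([260, 200, 40]);
translate([180, 80, 40]) cylinder(h = 180, r = 60);


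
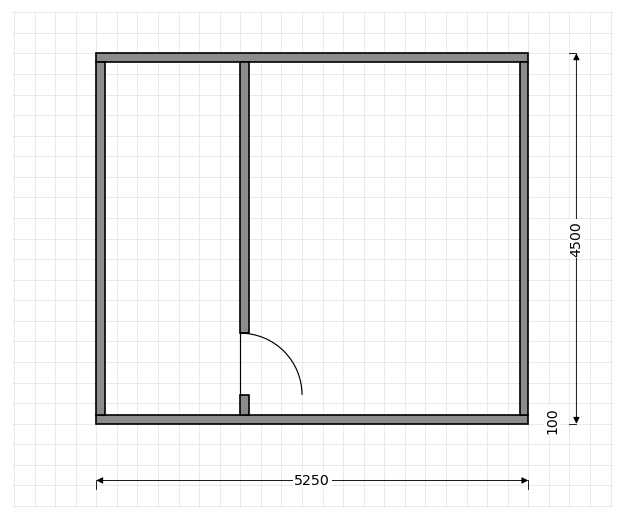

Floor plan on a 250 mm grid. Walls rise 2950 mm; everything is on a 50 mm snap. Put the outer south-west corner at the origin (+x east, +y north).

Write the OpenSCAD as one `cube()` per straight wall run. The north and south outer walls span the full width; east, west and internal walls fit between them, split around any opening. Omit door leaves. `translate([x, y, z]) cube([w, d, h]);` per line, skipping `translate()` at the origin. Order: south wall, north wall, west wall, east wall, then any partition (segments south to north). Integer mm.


cube([5250, 100, 2950]);
translate([0, 4400, 0]) cube([5250, 100, 2950]);
translate([0, 100, 0]) cube([100, 4300, 2950]);
translate([5150, 100, 0]) cube([100, 4300, 2950]);
translate([1750, 100, 0]) cube([100, 250, 2950]);
translate([1750, 1100, 0]) cube([100, 3300, 2950]);


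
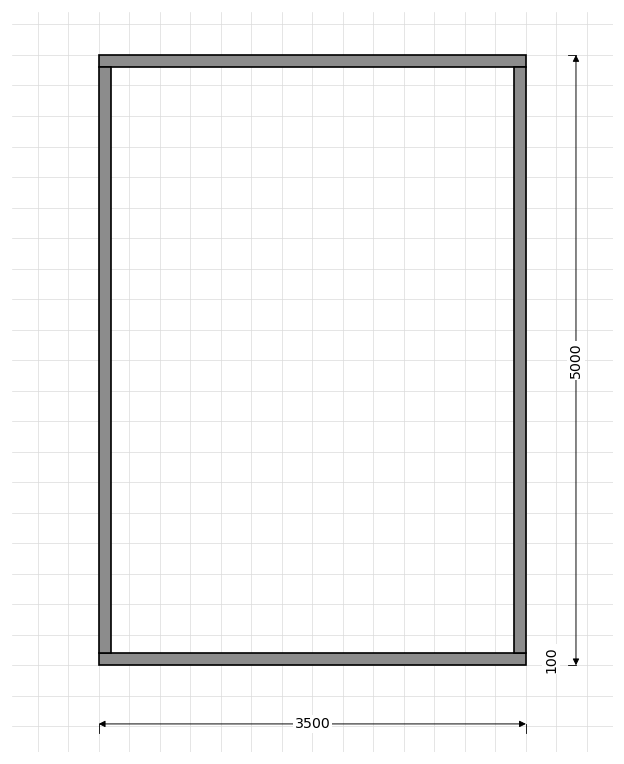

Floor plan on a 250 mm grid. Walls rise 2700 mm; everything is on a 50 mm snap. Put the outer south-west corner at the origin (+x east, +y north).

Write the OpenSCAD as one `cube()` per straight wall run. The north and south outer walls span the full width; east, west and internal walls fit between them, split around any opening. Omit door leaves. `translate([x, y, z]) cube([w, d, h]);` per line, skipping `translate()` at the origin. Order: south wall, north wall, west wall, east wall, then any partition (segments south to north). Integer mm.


cube([3500, 100, 2700]);
translate([0, 4900, 0]) cube([3500, 100, 2700]);
translate([0, 100, 0]) cube([100, 4800, 2700]);
translate([3400, 100, 0]) cube([100, 4800, 2700]);


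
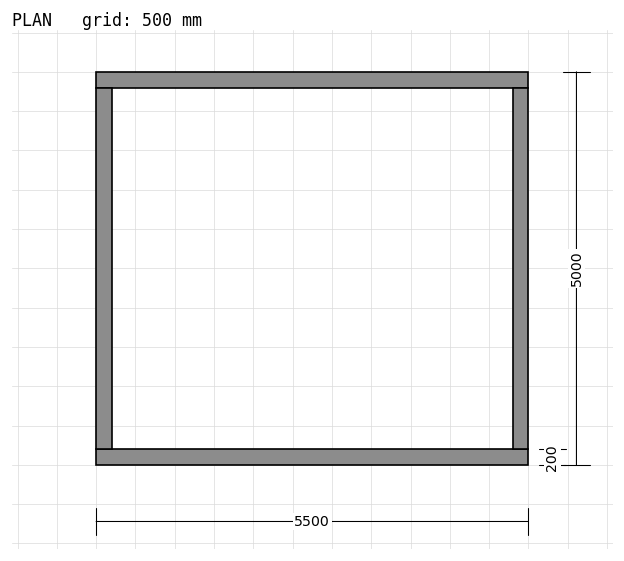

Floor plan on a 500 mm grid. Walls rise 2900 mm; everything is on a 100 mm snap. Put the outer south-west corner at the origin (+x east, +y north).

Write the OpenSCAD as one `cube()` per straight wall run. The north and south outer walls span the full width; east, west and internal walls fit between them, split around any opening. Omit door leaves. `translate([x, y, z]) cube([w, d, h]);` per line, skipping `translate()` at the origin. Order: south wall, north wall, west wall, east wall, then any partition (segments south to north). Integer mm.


cube([5500, 200, 2900]);
translate([0, 4800, 0]) cube([5500, 200, 2900]);
translate([0, 200, 0]) cube([200, 4600, 2900]);
translate([5300, 200, 0]) cube([200, 4600, 2900]);


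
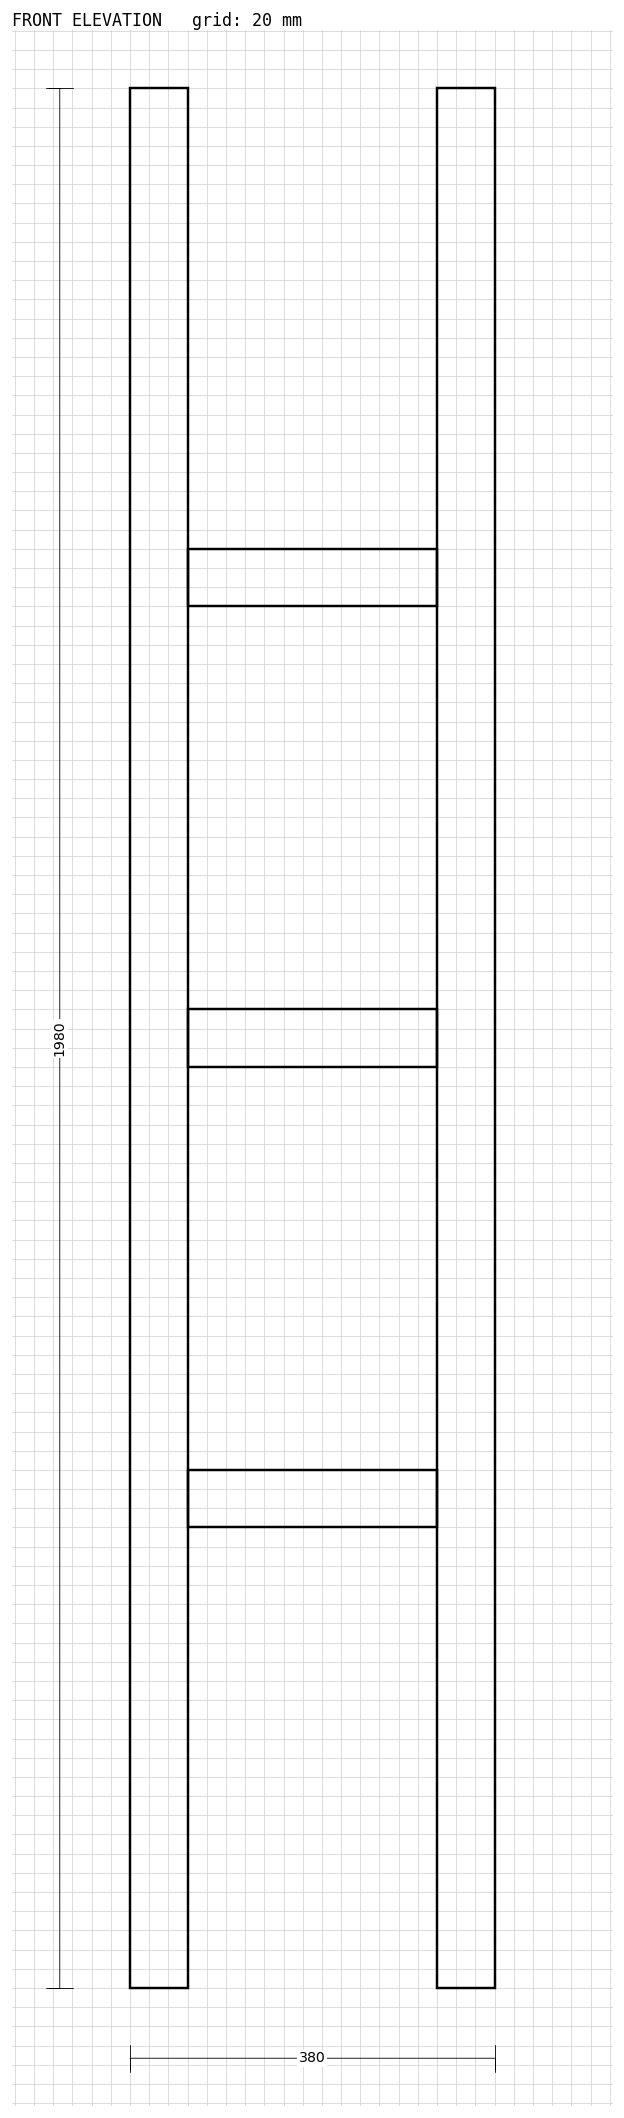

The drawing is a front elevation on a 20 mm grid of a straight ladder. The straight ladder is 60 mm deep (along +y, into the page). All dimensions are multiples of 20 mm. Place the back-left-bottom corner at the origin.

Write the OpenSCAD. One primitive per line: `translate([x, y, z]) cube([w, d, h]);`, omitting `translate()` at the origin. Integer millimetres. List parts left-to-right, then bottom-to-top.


cube([60, 60, 1980]);
translate([60, 0, 480]) cube([260, 60, 60]);
translate([60, 0, 960]) cube([260, 60, 60]);
translate([60, 0, 1440]) cube([260, 60, 60]);
translate([320, 0, 0]) cube([60, 60, 1980]);
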